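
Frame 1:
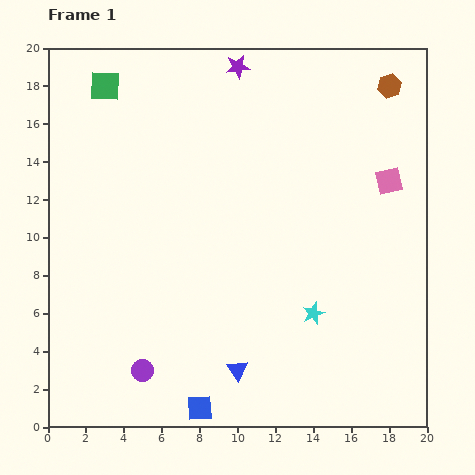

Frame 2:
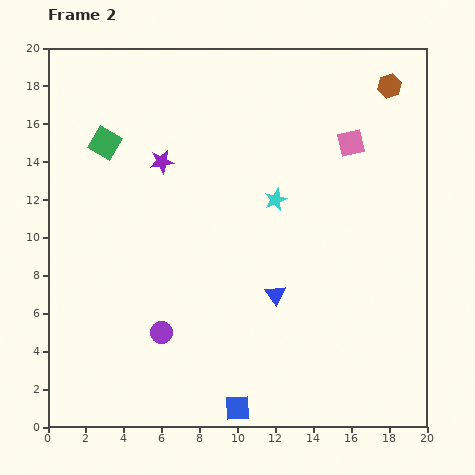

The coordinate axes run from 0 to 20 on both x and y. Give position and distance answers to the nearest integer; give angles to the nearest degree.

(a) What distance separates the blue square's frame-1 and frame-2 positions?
2

The blue square moved from (8, 1) to (10, 1), a distance of √(2² + 0²) ≈ 2.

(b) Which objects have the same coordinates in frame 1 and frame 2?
the brown hexagon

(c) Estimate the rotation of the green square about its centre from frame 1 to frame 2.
29° clockwise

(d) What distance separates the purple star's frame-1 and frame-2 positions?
6

The purple star moved from (10, 19) to (6, 14), a distance of √(4² + 5²) ≈ 6.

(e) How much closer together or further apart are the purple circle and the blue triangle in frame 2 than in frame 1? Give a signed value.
+1

Distance in frame 1: 5. Distance in frame 2: 6.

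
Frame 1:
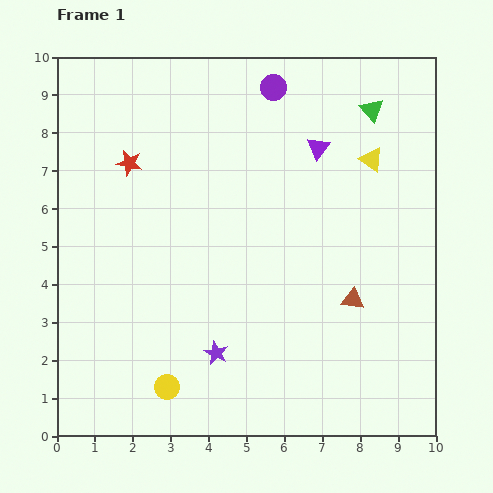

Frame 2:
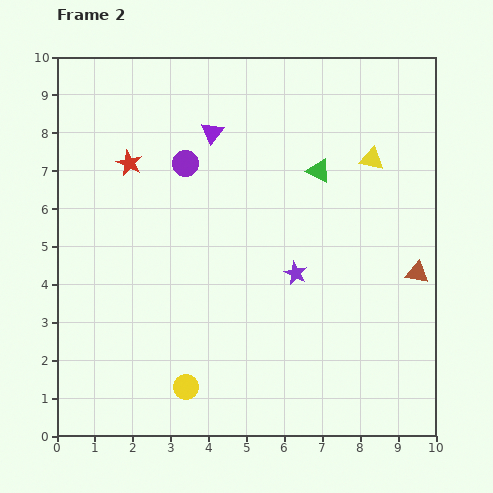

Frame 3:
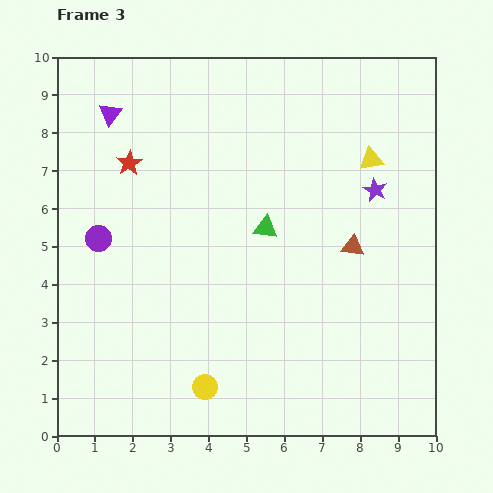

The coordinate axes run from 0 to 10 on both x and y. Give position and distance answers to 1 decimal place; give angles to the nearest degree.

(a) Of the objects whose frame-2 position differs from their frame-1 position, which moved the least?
the yellow circle

(moved 0.5)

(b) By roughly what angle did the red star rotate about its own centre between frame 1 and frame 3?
30° clockwise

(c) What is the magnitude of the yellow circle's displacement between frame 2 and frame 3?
0.5

The yellow circle moved from (3.4, 1.3) to (3.9, 1.3), a distance of √(0.5² + 0.0²) ≈ 0.5.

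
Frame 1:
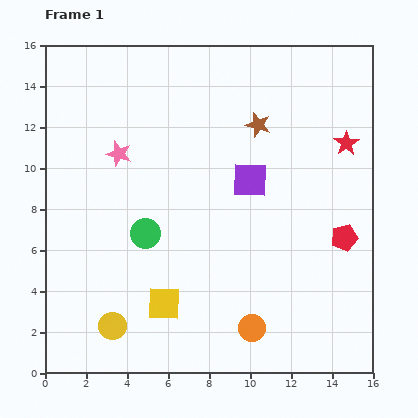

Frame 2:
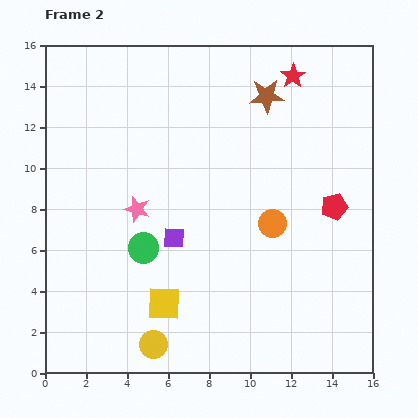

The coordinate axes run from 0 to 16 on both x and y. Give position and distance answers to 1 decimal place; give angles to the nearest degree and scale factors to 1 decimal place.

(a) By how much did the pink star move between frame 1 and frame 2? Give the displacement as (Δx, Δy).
(0.9, -2.7)

The pink star was at (3.6, 10.7) in frame 1 and (4.5, 8.0) in frame 2.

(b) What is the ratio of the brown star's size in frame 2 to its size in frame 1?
1.4×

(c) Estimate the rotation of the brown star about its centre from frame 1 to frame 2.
20° counter-clockwise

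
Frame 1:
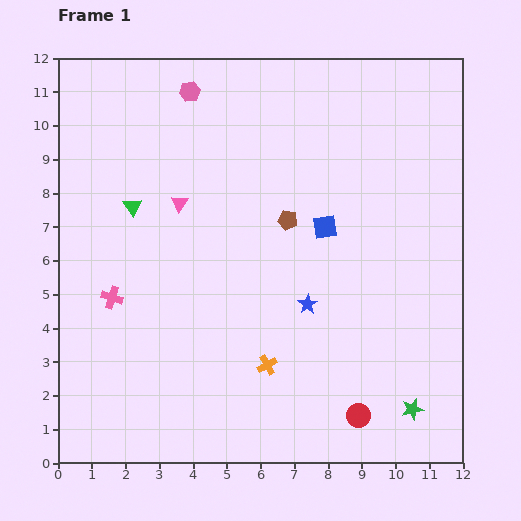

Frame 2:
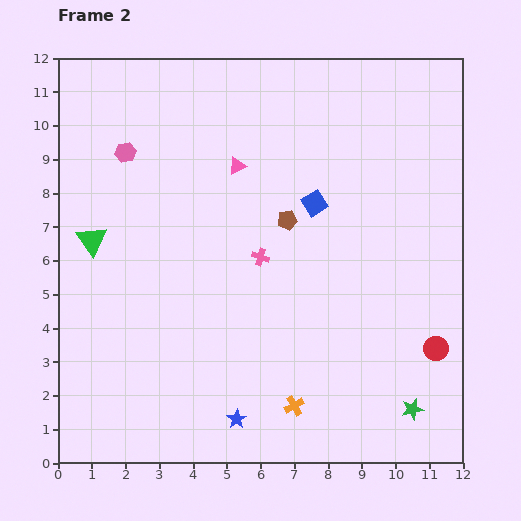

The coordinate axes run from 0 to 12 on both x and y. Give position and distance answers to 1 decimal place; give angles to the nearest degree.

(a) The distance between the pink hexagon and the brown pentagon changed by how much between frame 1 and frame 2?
+0.4

Distance in frame 1: 4.8. Distance in frame 2: 5.2.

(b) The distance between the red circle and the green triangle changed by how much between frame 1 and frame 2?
+1.6

Distance in frame 1: 9.1. Distance in frame 2: 10.7.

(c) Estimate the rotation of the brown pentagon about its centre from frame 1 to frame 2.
22° counter-clockwise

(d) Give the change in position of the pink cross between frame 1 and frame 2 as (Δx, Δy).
(4.4, 1.2)

The pink cross was at (1.6, 4.9) in frame 1 and (6.0, 6.1) in frame 2.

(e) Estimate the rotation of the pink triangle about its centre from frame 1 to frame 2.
29° clockwise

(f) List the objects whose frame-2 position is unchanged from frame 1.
the green star, the brown pentagon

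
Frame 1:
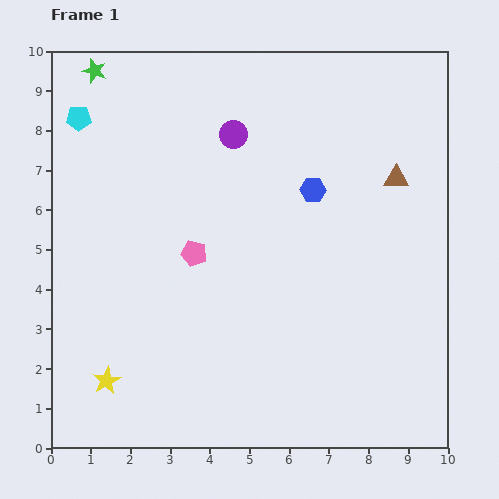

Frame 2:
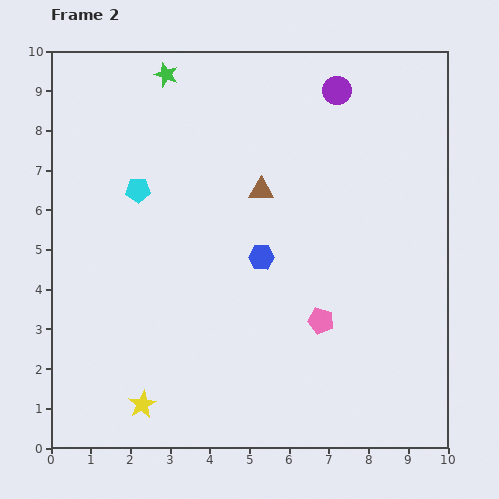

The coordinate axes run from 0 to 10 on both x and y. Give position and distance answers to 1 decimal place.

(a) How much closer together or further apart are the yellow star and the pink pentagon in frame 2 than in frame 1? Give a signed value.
+1.1

Distance in frame 1: 3.9. Distance in frame 2: 5.0.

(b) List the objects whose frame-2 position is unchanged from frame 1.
none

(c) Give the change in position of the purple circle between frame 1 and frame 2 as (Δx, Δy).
(2.6, 1.1)

The purple circle was at (4.6, 7.9) in frame 1 and (7.2, 9.0) in frame 2.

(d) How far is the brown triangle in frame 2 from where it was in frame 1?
3.4

The brown triangle moved from (8.7, 6.8) to (5.3, 6.5), a distance of √(3.4² + 0.3²) ≈ 3.4.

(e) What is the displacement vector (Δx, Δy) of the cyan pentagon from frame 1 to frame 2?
(1.5, -1.8)

The cyan pentagon was at (0.7, 8.3) in frame 1 and (2.2, 6.5) in frame 2.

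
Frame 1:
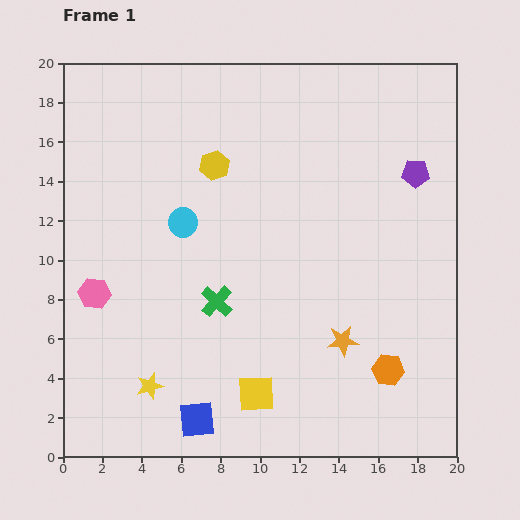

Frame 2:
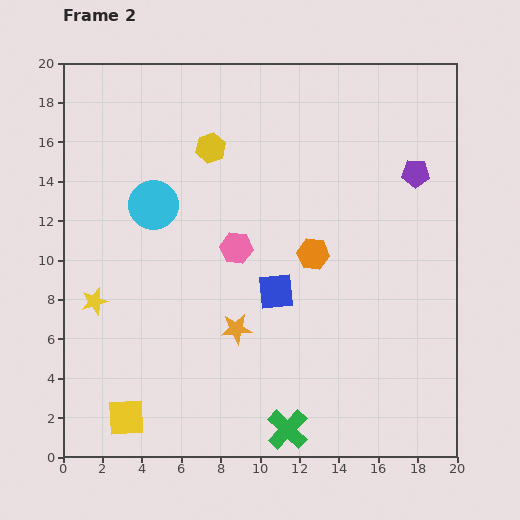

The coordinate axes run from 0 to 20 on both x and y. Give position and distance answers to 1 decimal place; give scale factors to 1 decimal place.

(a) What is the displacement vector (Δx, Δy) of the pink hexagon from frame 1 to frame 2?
(7.2, 2.3)

The pink hexagon was at (1.6, 8.3) in frame 1 and (8.8, 10.6) in frame 2.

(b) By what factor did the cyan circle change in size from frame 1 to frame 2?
1.7×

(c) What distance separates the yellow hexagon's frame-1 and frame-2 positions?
0.9

The yellow hexagon moved from (7.7, 14.8) to (7.5, 15.7), a distance of √(0.2² + 0.9²) ≈ 0.9.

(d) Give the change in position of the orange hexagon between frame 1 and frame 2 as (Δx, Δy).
(-3.8, 5.9)

The orange hexagon was at (16.5, 4.4) in frame 1 and (12.7, 10.3) in frame 2.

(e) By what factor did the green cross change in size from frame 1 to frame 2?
1.3×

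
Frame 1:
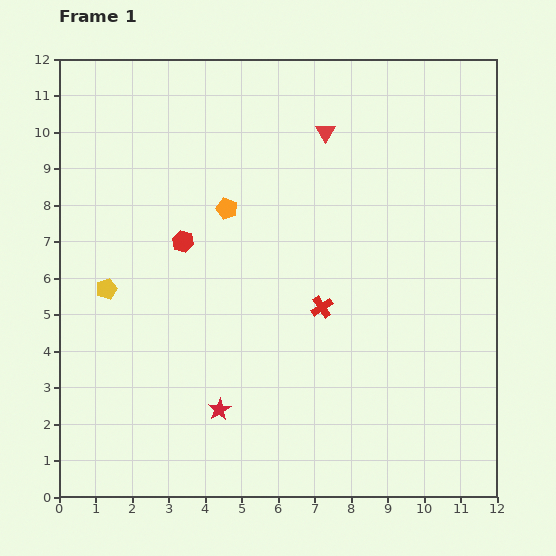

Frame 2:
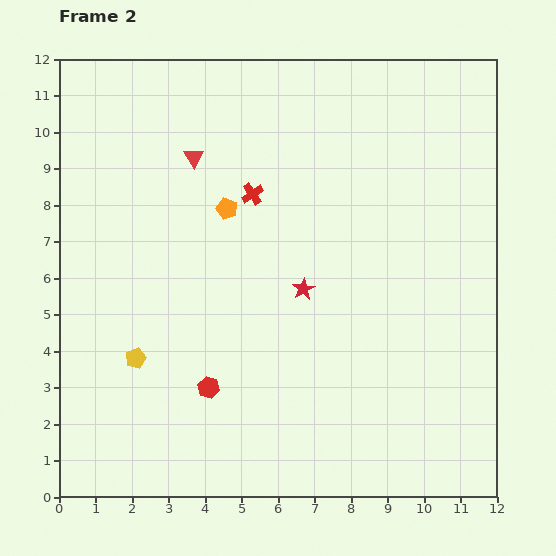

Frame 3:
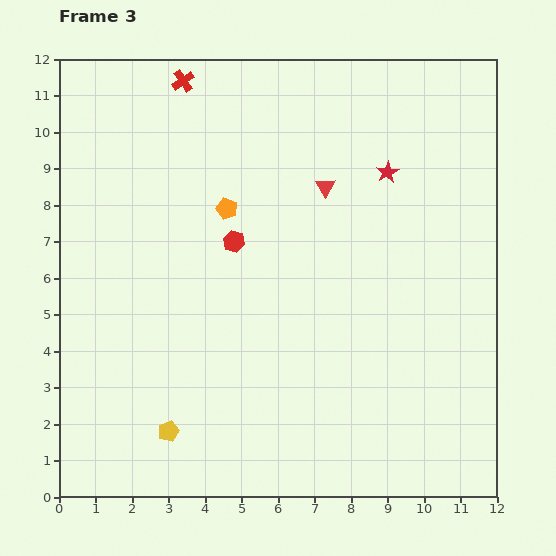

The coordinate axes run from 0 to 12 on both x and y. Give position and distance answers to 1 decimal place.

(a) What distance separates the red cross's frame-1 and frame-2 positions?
3.6

The red cross moved from (7.2, 5.2) to (5.3, 8.3), a distance of √(1.9² + 3.1²) ≈ 3.6.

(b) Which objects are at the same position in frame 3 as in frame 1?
the orange pentagon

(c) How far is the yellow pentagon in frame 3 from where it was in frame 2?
2.2

The yellow pentagon moved from (2.1, 3.8) to (3.0, 1.8), a distance of √(0.9² + 2.0²) ≈ 2.2.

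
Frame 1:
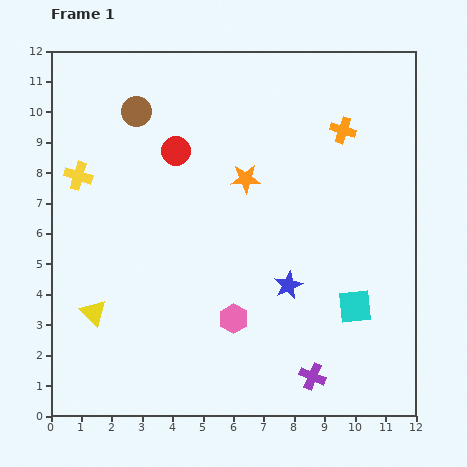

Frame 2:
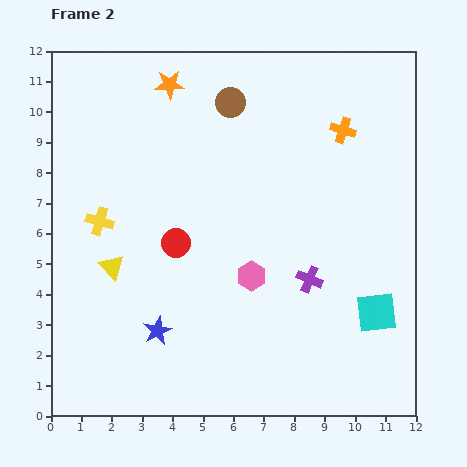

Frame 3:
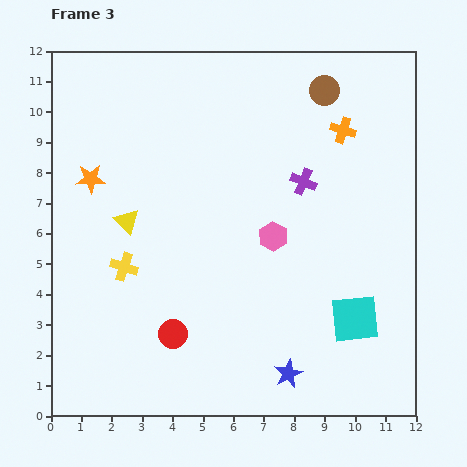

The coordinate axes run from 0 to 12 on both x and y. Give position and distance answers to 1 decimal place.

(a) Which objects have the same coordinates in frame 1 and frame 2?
the orange cross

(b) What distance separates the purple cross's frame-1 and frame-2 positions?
3.2

The purple cross moved from (8.6, 1.3) to (8.5, 4.5), a distance of √(0.1² + 3.2²) ≈ 3.2.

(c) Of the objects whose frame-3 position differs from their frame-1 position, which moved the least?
the cyan square

(moved 0.4)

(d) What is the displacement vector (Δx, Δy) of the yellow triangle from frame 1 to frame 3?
(1.1, 3.0)

The yellow triangle was at (1.4, 3.4) in frame 1 and (2.5, 6.4) in frame 3.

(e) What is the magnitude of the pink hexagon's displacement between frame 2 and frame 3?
1.5

The pink hexagon moved from (6.6, 4.6) to (7.3, 5.9), a distance of √(0.7² + 1.3²) ≈ 1.5.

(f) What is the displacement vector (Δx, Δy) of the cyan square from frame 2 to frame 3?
(-0.7, -0.2)

The cyan square was at (10.7, 3.4) in frame 2 and (10.0, 3.2) in frame 3.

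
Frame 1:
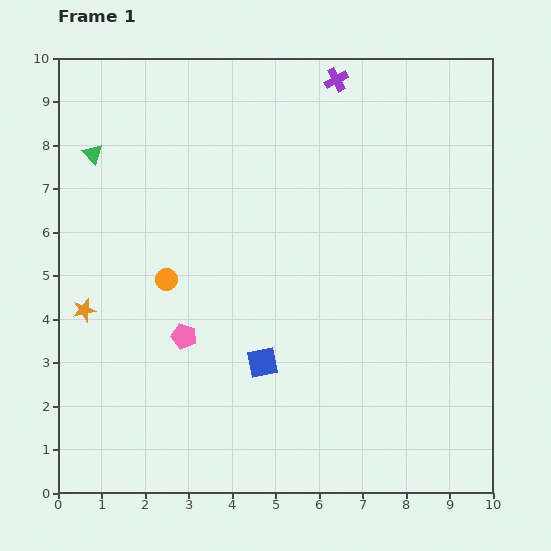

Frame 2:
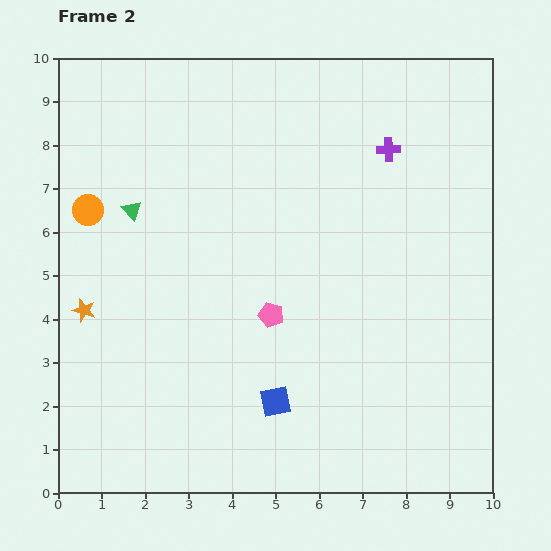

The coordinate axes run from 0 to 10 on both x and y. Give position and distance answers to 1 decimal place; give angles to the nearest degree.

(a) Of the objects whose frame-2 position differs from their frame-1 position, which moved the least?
the blue square

(moved 0.9)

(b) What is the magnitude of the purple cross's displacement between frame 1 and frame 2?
2.0

The purple cross moved from (6.4, 9.5) to (7.6, 7.9), a distance of √(1.2² + 1.6²) ≈ 2.0.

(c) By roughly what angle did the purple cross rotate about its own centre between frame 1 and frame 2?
26° clockwise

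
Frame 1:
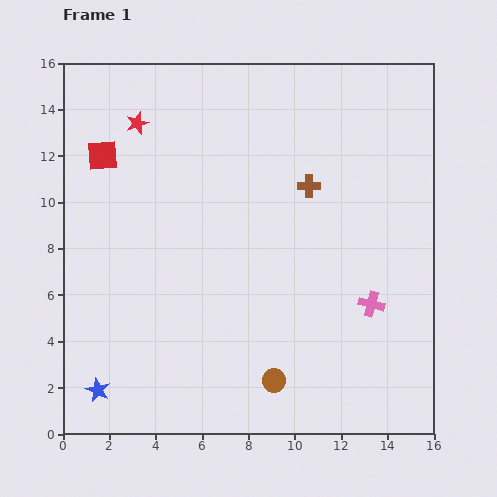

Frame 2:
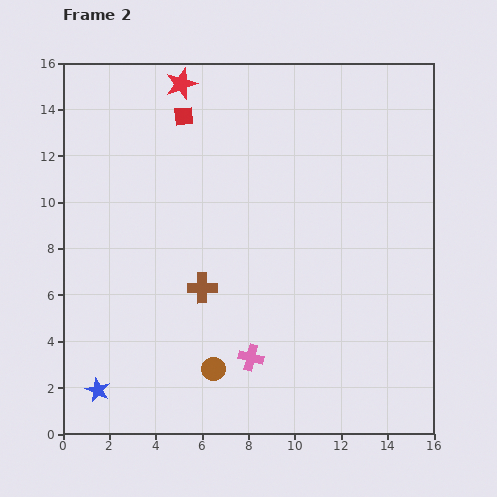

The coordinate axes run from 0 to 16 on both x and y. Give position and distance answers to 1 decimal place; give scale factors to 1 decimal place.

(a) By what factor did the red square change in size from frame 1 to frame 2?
0.6×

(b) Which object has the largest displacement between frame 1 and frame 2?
the brown cross

(moved 6.4; next 5.7)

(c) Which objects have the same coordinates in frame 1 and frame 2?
the blue star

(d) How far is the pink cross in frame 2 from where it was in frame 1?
5.7

The pink cross moved from (13.3, 5.6) to (8.1, 3.3), a distance of √(5.2² + 2.3²) ≈ 5.7.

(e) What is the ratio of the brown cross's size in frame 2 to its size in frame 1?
1.3×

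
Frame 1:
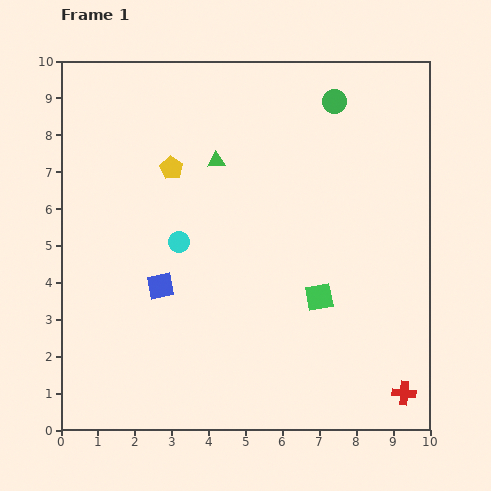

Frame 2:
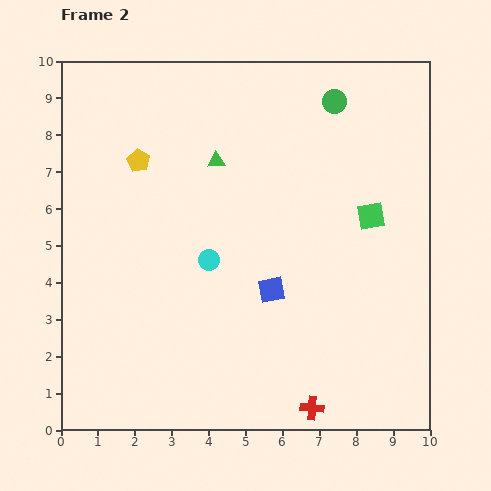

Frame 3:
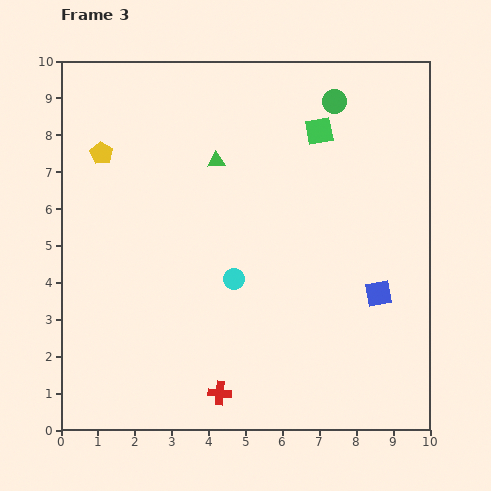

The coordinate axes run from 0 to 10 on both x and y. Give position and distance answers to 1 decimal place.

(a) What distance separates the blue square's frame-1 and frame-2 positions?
3.0

The blue square moved from (2.7, 3.9) to (5.7, 3.8), a distance of √(3.0² + 0.1²) ≈ 3.0.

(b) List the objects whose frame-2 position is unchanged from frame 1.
the green circle, the green triangle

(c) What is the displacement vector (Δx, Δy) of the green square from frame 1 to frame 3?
(0.0, 4.5)

The green square was at (7.0, 3.6) in frame 1 and (7.0, 8.1) in frame 3.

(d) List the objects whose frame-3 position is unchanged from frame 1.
the green circle, the green triangle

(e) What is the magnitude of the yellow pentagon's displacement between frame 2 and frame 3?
1.0

The yellow pentagon moved from (2.1, 7.3) to (1.1, 7.5), a distance of √(1.0² + 0.2²) ≈ 1.0.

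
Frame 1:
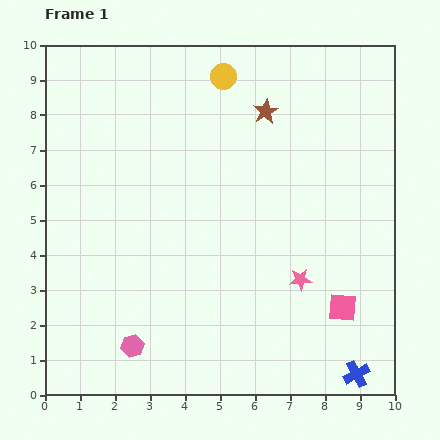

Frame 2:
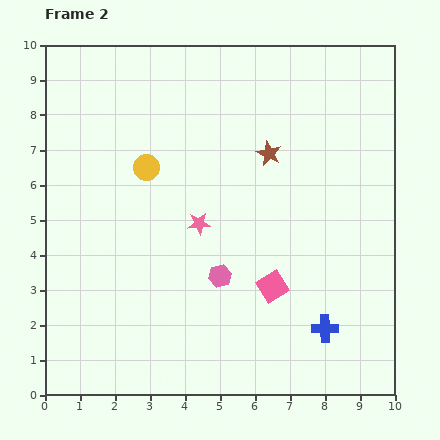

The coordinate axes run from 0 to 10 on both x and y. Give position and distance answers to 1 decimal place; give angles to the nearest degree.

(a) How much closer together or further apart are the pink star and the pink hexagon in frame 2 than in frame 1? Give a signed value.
-3.6

Distance in frame 1: 5.2. Distance in frame 2: 1.6.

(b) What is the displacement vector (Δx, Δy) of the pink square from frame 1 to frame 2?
(-2.0, 0.6)

The pink square was at (8.5, 2.5) in frame 1 and (6.5, 3.1) in frame 2.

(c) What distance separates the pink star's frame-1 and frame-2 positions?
3.3

The pink star moved from (7.3, 3.3) to (4.4, 4.9), a distance of √(2.9² + 1.6²) ≈ 3.3.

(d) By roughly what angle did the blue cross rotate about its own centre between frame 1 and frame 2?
28° clockwise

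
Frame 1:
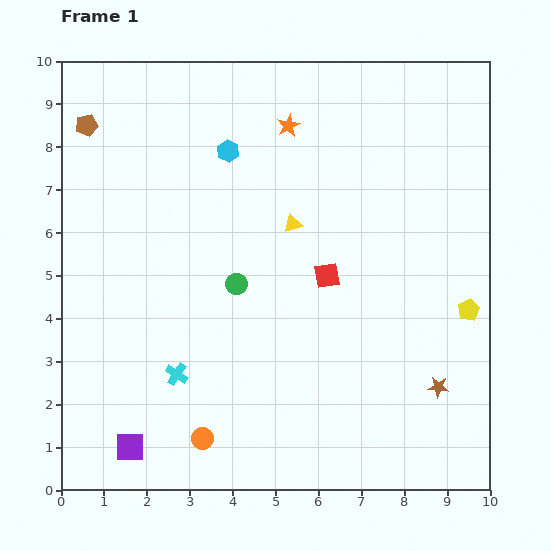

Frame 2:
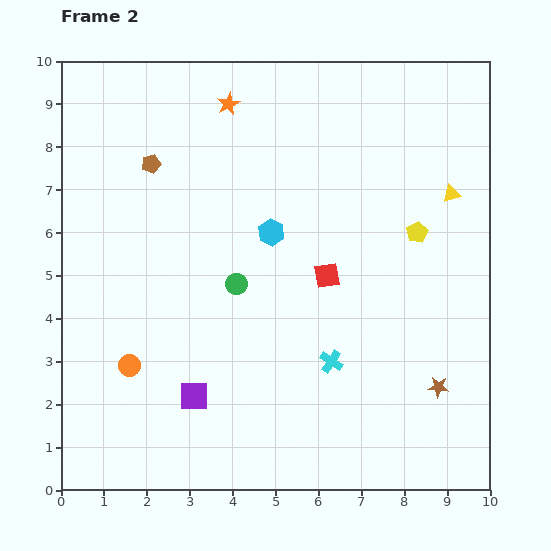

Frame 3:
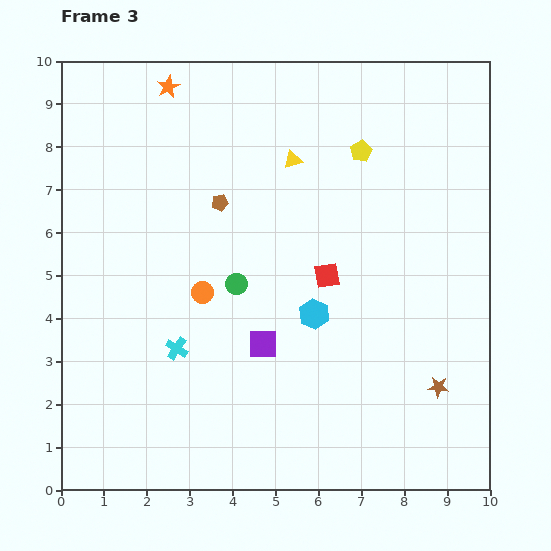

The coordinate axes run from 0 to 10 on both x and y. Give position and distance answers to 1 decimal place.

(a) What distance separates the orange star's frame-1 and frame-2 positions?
1.5

The orange star moved from (5.3, 8.5) to (3.9, 9.0), a distance of √(1.4² + 0.5²) ≈ 1.5.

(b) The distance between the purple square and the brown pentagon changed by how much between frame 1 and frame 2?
-2.1

Distance in frame 1: 7.6. Distance in frame 2: 5.5.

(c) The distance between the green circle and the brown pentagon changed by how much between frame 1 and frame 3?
-3.2

Distance in frame 1: 5.1. Distance in frame 3: 1.9.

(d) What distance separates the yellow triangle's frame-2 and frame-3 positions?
3.8

The yellow triangle moved from (9.1, 6.9) to (5.4, 7.7), a distance of √(3.7² + 0.8²) ≈ 3.8.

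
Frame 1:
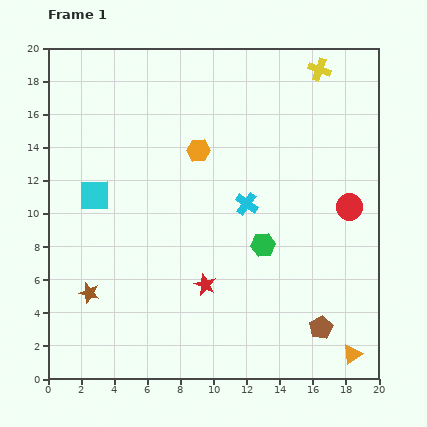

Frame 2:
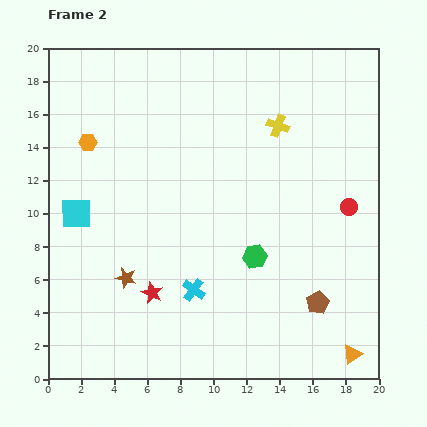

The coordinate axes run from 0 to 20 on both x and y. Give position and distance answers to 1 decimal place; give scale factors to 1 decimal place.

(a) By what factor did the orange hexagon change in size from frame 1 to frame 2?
0.8×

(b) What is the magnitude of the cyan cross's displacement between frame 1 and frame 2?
6.1

The cyan cross moved from (12.0, 10.6) to (8.8, 5.4), a distance of √(3.2² + 5.2²) ≈ 6.1.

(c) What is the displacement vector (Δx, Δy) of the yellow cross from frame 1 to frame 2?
(-2.5, -3.4)

The yellow cross was at (16.4, 18.7) in frame 1 and (13.9, 15.3) in frame 2.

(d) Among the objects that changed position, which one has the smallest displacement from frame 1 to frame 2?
the green hexagon

(moved 0.9)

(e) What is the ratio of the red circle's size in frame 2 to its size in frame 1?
0.7×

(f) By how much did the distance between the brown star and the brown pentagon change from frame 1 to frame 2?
-2.5

Distance in frame 1: 14.2. Distance in frame 2: 11.7.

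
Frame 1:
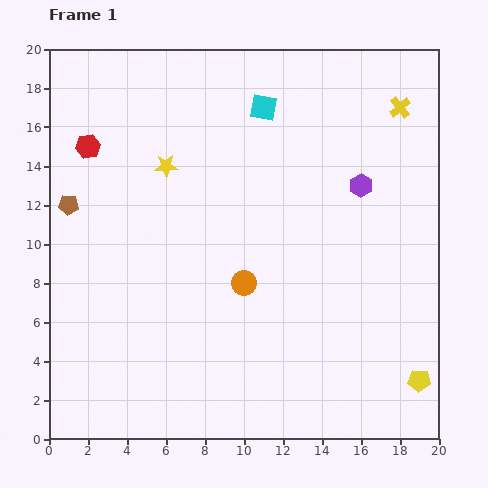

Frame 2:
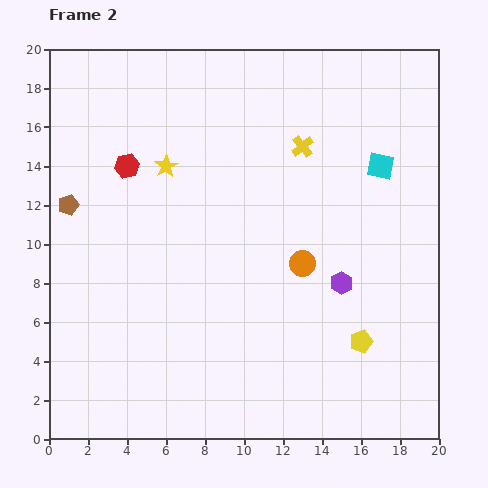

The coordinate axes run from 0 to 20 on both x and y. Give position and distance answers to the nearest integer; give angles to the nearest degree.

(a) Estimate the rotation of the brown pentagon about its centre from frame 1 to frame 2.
23° counter-clockwise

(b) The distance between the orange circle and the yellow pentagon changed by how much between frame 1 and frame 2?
-5

Distance in frame 1: 10. Distance in frame 2: 5.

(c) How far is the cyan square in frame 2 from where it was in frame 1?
7

The cyan square moved from (11, 17) to (17, 14), a distance of √(6² + 3²) ≈ 7.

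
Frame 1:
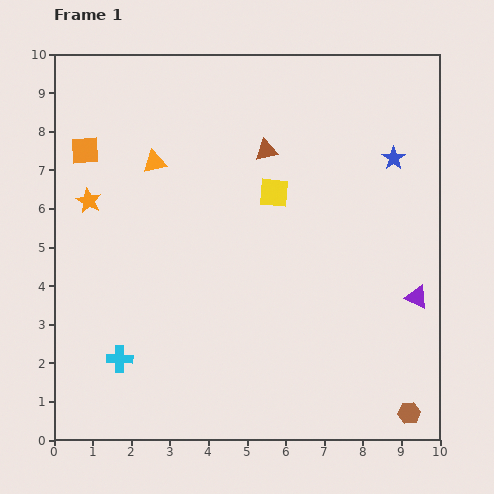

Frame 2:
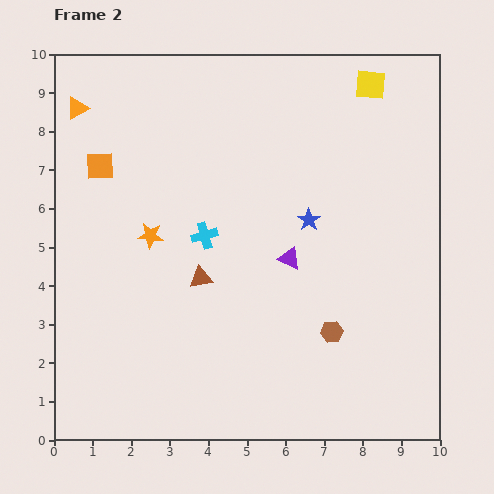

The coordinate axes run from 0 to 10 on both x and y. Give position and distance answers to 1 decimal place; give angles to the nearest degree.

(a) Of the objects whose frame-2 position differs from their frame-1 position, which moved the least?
the orange square

(moved 0.6)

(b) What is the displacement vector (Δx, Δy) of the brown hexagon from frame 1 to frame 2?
(-2.0, 2.1)

The brown hexagon was at (9.2, 0.7) in frame 1 and (7.2, 2.8) in frame 2.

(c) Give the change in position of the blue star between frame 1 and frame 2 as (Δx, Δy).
(-2.2, -1.6)

The blue star was at (8.8, 7.3) in frame 1 and (6.6, 5.7) in frame 2.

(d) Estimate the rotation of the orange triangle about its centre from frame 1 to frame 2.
17° counter-clockwise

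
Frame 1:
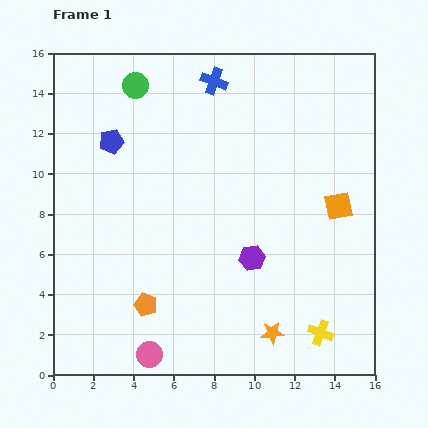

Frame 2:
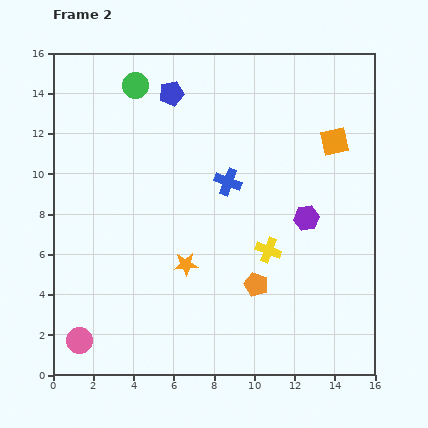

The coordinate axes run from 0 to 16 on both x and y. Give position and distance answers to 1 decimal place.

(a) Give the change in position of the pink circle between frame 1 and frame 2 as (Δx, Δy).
(-3.5, 0.7)

The pink circle was at (4.8, 1.0) in frame 1 and (1.3, 1.7) in frame 2.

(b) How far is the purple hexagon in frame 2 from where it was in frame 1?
3.4

The purple hexagon moved from (9.9, 5.8) to (12.6, 7.8), a distance of √(2.7² + 2.0²) ≈ 3.4.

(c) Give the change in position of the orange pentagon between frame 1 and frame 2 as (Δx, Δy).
(5.5, 1.0)

The orange pentagon was at (4.6, 3.5) in frame 1 and (10.1, 4.5) in frame 2.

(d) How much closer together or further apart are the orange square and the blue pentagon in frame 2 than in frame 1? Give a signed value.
-3.3

Distance in frame 1: 11.7. Distance in frame 2: 8.4.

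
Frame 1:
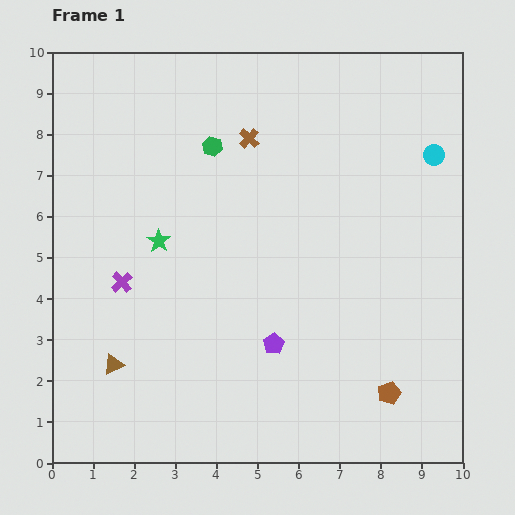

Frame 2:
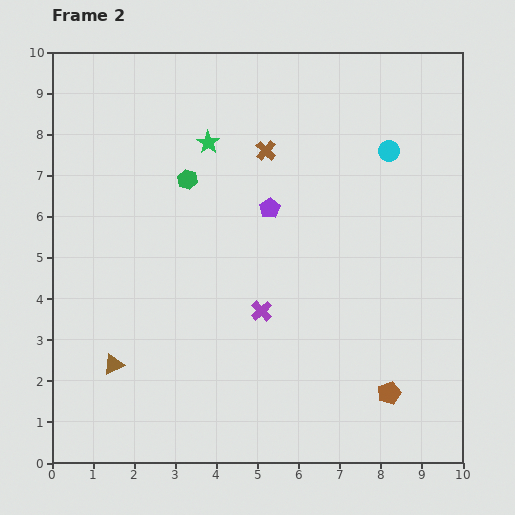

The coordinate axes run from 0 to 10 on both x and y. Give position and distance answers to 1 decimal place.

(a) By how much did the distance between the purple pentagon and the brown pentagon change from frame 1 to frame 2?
+2.4

Distance in frame 1: 3.0. Distance in frame 2: 5.4.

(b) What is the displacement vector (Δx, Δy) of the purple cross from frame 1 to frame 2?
(3.4, -0.7)

The purple cross was at (1.7, 4.4) in frame 1 and (5.1, 3.7) in frame 2.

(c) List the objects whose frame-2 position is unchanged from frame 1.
the brown pentagon, the brown triangle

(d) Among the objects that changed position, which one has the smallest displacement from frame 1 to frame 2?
the brown cross

(moved 0.5)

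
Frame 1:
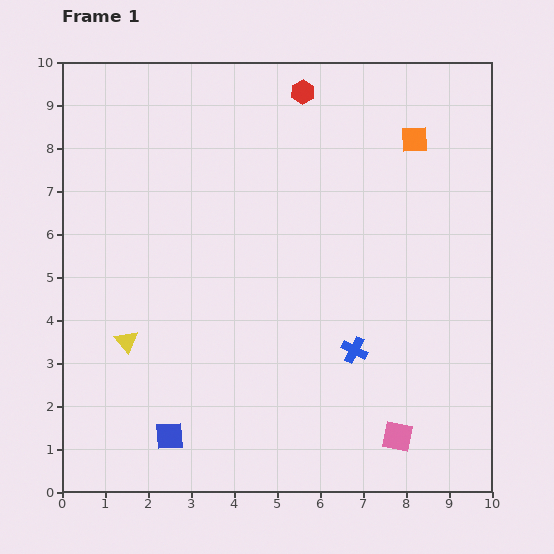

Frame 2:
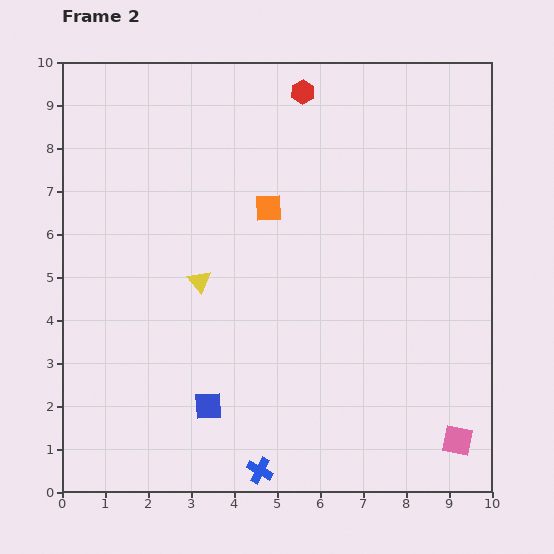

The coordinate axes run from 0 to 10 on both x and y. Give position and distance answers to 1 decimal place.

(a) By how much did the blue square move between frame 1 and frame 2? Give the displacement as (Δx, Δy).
(0.9, 0.7)

The blue square was at (2.5, 1.3) in frame 1 and (3.4, 2.0) in frame 2.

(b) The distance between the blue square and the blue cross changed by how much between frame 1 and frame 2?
-2.8

Distance in frame 1: 4.7. Distance in frame 2: 1.9.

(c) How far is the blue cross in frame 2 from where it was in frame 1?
3.6

The blue cross moved from (6.8, 3.3) to (4.6, 0.5), a distance of √(2.2² + 2.8²) ≈ 3.6.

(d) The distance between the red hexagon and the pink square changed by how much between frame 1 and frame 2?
+0.6

Distance in frame 1: 8.3. Distance in frame 2: 8.9.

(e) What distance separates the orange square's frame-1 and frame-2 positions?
3.8

The orange square moved from (8.2, 8.2) to (4.8, 6.6), a distance of √(3.4² + 1.6²) ≈ 3.8.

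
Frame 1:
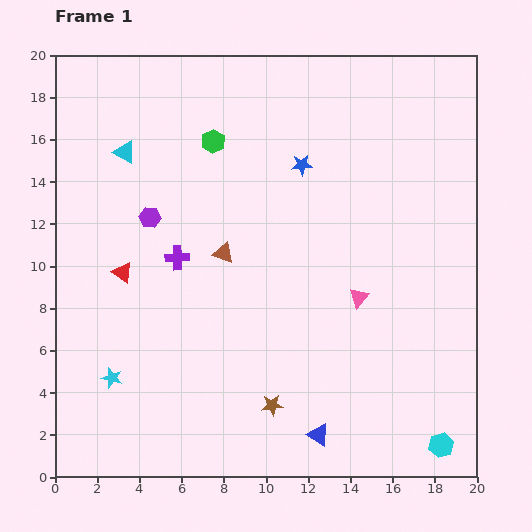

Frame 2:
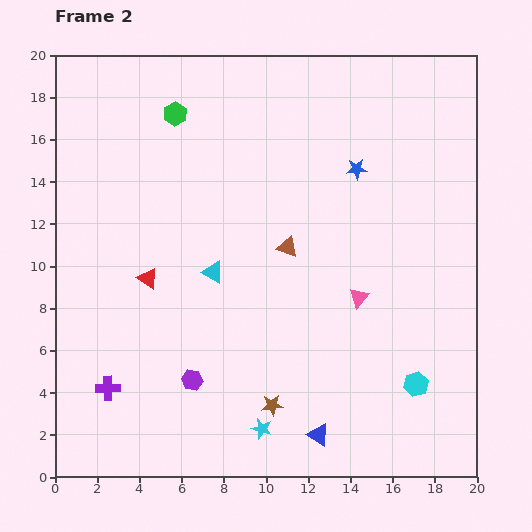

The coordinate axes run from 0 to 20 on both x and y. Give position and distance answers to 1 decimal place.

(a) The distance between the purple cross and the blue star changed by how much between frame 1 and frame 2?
+8.3

Distance in frame 1: 7.4. Distance in frame 2: 15.7.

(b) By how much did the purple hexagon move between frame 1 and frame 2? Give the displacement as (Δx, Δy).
(2.0, -7.7)

The purple hexagon was at (4.5, 12.3) in frame 1 and (6.5, 4.6) in frame 2.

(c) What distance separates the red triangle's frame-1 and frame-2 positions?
1.2

The red triangle moved from (3.2, 9.7) to (4.4, 9.4), a distance of √(1.2² + 0.3²) ≈ 1.2.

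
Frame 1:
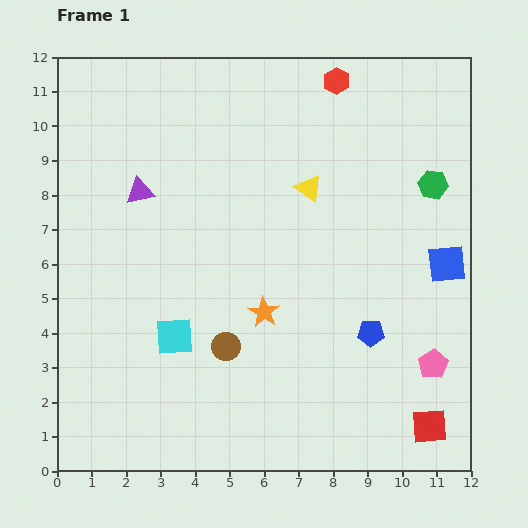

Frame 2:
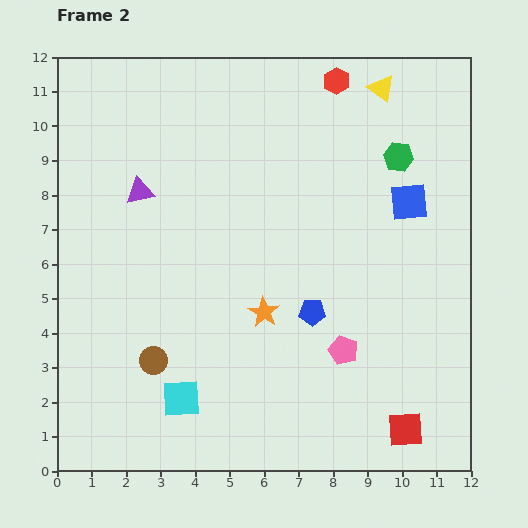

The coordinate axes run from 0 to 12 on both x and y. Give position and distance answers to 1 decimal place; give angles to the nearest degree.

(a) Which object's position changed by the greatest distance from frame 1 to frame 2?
the yellow triangle

(moved 3.6; next 2.6)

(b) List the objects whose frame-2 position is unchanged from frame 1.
the purple triangle, the red hexagon, the orange star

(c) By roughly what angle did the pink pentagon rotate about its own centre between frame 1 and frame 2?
19° counter-clockwise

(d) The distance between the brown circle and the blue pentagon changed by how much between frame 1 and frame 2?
+0.6

Distance in frame 1: 4.2. Distance in frame 2: 4.8.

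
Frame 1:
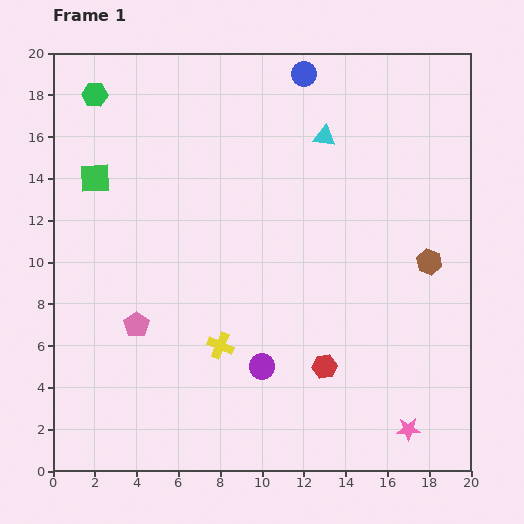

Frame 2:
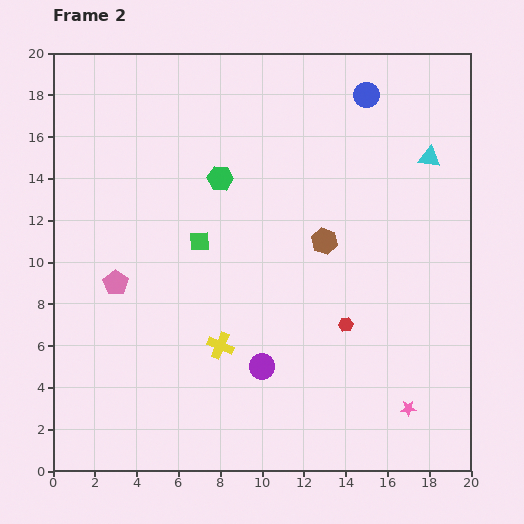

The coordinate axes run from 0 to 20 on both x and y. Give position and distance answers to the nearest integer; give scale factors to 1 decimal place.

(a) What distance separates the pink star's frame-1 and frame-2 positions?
1

The pink star moved from (17, 2) to (17, 3), a distance of √(0² + 1²) ≈ 1.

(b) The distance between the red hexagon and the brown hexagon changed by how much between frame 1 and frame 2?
-3

Distance in frame 1: 7. Distance in frame 2: 4.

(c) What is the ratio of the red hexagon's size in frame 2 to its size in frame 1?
0.6×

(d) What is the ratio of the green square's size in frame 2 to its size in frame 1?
0.7×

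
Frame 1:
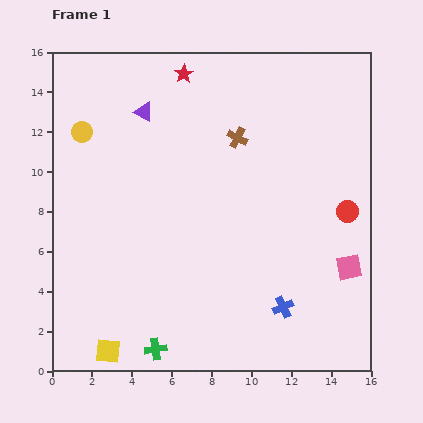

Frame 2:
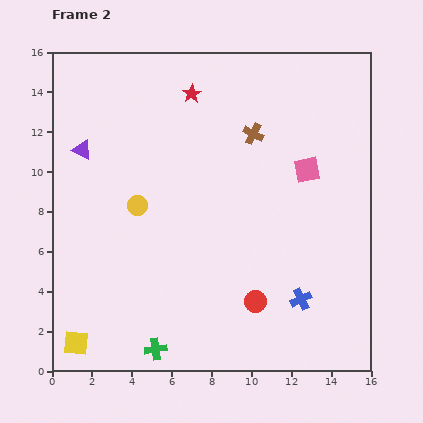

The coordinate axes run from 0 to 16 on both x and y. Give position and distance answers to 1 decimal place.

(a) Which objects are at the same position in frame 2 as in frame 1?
the green cross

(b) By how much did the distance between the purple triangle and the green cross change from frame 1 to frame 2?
-1.2

Distance in frame 1: 11.9. Distance in frame 2: 10.7.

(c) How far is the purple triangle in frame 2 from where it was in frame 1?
3.6

The purple triangle moved from (4.6, 13.0) to (1.5, 11.1), a distance of √(3.1² + 1.9²) ≈ 3.6.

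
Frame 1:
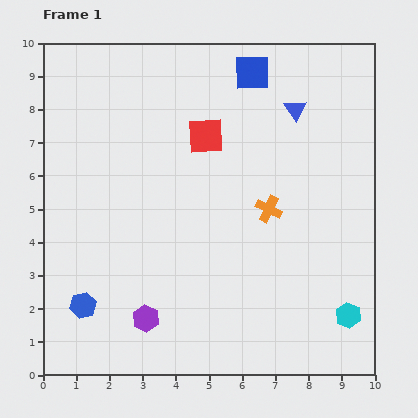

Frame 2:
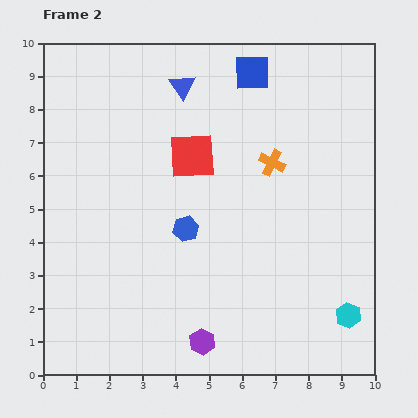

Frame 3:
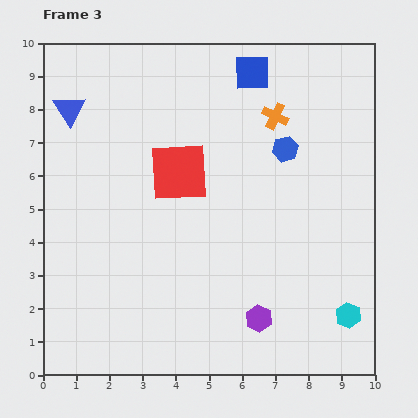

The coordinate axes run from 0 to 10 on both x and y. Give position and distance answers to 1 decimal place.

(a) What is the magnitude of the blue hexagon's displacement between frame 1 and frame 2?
3.9

The blue hexagon moved from (1.2, 2.1) to (4.3, 4.4), a distance of √(3.1² + 2.3²) ≈ 3.9.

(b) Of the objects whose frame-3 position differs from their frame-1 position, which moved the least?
the red square

(moved 1.4)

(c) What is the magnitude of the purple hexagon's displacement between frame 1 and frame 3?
3.4

The purple hexagon moved from (3.1, 1.7) to (6.5, 1.7), a distance of √(3.4² + 0.0²) ≈ 3.4.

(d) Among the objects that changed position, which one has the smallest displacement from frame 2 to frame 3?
the red square

(moved 0.6)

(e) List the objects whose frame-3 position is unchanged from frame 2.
the cyan hexagon, the blue square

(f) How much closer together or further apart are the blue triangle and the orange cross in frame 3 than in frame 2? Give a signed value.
+2.7

Distance in frame 2: 3.5. Distance in frame 3: 6.2.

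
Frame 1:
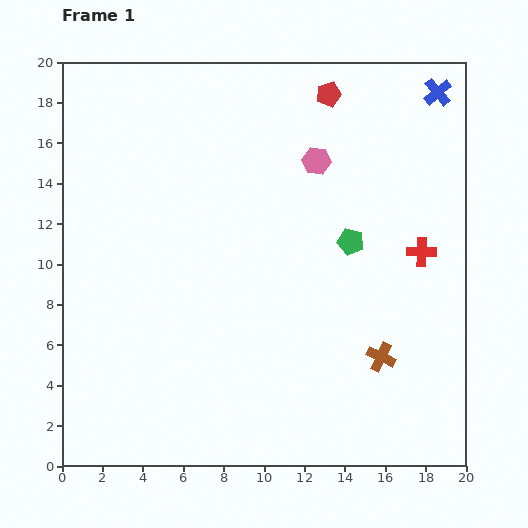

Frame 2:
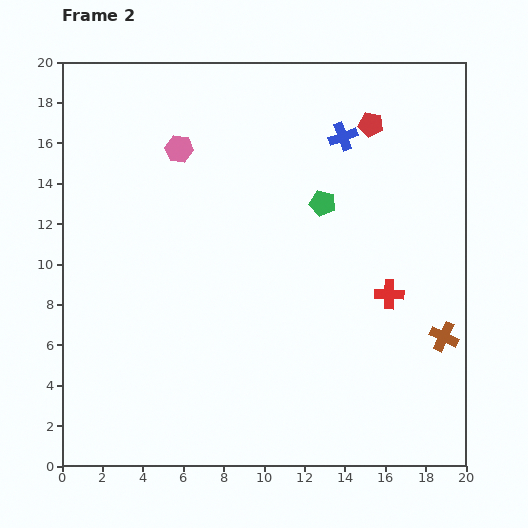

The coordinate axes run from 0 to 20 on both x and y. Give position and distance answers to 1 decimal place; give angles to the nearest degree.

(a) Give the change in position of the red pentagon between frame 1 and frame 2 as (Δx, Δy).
(2.1, -1.5)

The red pentagon was at (13.2, 18.4) in frame 1 and (15.3, 16.9) in frame 2.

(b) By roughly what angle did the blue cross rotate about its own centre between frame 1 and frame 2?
20° clockwise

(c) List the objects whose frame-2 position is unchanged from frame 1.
none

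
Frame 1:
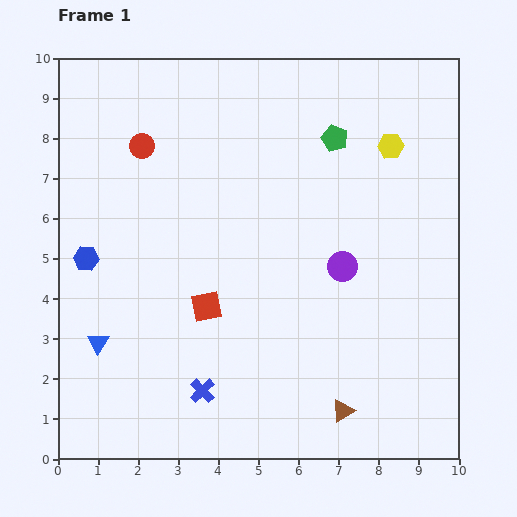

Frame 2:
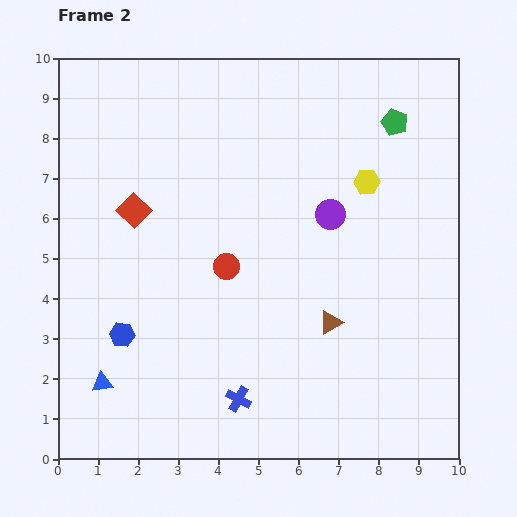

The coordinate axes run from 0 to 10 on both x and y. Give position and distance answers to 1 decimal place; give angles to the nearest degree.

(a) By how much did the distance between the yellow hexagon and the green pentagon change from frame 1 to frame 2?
+0.3

Distance in frame 1: 1.4. Distance in frame 2: 1.7.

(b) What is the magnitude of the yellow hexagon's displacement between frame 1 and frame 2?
1.1

The yellow hexagon moved from (8.3, 7.8) to (7.7, 6.9), a distance of √(0.6² + 0.9²) ≈ 1.1.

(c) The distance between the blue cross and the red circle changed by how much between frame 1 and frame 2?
-3.0

Distance in frame 1: 6.3. Distance in frame 2: 3.3.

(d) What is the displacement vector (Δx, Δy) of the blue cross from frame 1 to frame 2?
(0.9, -0.2)

The blue cross was at (3.6, 1.7) in frame 1 and (4.5, 1.5) in frame 2.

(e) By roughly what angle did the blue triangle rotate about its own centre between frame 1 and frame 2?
50° clockwise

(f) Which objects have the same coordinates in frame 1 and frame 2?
none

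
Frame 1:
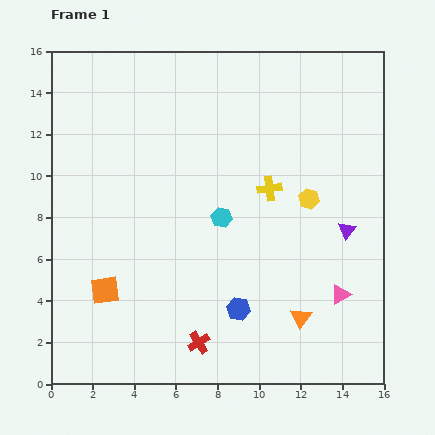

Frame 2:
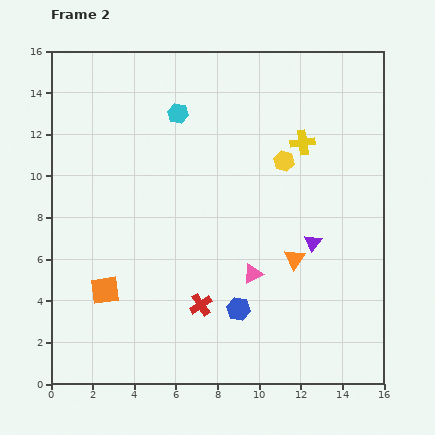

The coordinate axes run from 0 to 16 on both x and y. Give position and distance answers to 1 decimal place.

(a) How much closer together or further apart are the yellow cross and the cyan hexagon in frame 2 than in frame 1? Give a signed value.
+3.5

Distance in frame 1: 2.7. Distance in frame 2: 6.2.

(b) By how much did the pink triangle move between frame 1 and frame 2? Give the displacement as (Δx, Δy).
(-4.2, 1.0)

The pink triangle was at (13.9, 4.3) in frame 1 and (9.7, 5.3) in frame 2.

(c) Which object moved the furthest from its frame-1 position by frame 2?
the cyan hexagon

(moved 5.4; next 4.3)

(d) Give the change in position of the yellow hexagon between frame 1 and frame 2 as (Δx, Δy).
(-1.2, 1.8)

The yellow hexagon was at (12.4, 8.9) in frame 1 and (11.2, 10.7) in frame 2.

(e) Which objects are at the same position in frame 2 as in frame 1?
the blue hexagon, the orange square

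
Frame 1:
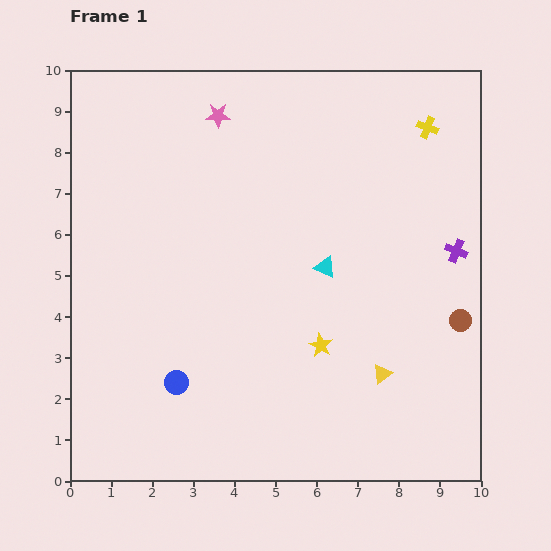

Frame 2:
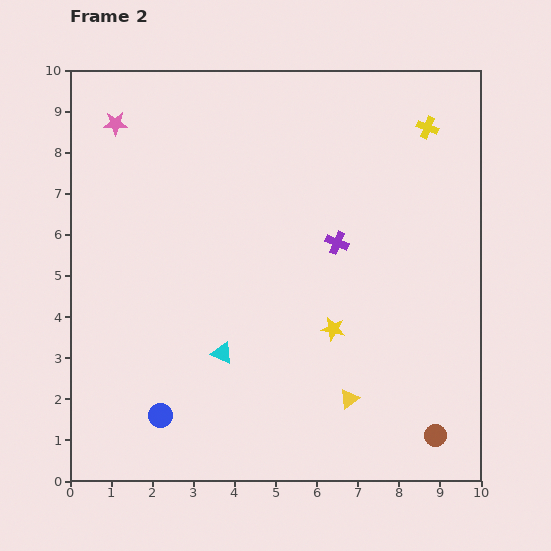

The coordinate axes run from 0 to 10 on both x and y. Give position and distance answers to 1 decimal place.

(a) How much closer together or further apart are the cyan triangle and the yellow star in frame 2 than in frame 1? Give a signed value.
+0.9

Distance in frame 1: 1.9. Distance in frame 2: 2.8.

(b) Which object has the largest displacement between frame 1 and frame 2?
the cyan triangle

(moved 3.3; next 2.9)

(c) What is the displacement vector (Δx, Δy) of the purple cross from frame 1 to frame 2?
(-2.9, 0.2)

The purple cross was at (9.4, 5.6) in frame 1 and (6.5, 5.8) in frame 2.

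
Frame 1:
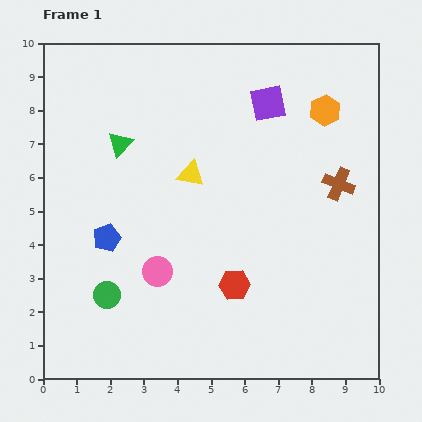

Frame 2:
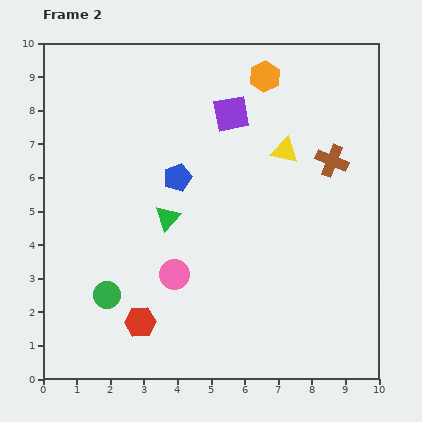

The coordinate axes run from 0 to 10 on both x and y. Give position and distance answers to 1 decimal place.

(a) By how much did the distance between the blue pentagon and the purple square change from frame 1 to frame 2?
-3.7

Distance in frame 1: 6.2. Distance in frame 2: 2.5.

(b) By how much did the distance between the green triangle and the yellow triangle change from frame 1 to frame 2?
+1.7

Distance in frame 1: 2.3. Distance in frame 2: 4.0.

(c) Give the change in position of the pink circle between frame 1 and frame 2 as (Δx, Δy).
(0.5, -0.1)

The pink circle was at (3.4, 3.2) in frame 1 and (3.9, 3.1) in frame 2.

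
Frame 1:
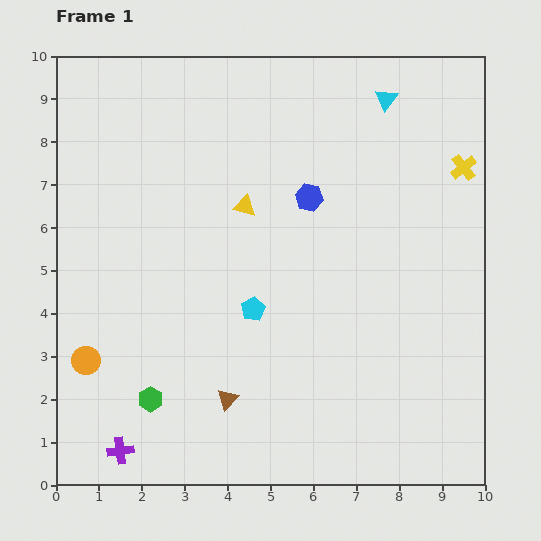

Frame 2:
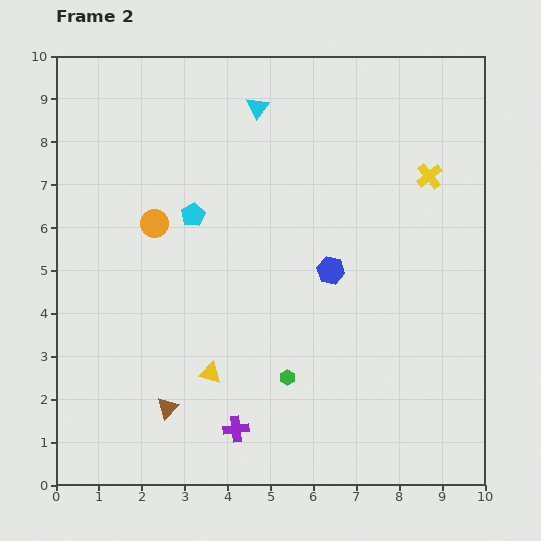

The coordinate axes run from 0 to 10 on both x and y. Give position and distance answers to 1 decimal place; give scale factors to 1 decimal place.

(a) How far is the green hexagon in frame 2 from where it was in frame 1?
3.2

The green hexagon moved from (2.2, 2.0) to (5.4, 2.5), a distance of √(3.2² + 0.5²) ≈ 3.2.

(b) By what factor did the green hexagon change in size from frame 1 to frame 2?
0.6×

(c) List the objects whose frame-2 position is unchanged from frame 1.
none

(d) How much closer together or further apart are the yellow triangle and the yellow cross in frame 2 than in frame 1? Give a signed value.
+1.7

Distance in frame 1: 5.2. Distance in frame 2: 6.9.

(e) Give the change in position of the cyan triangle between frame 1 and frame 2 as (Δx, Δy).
(-3.0, -0.2)

The cyan triangle was at (7.7, 9.0) in frame 1 and (4.7, 8.8) in frame 2.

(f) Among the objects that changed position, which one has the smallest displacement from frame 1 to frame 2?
the yellow cross

(moved 0.8)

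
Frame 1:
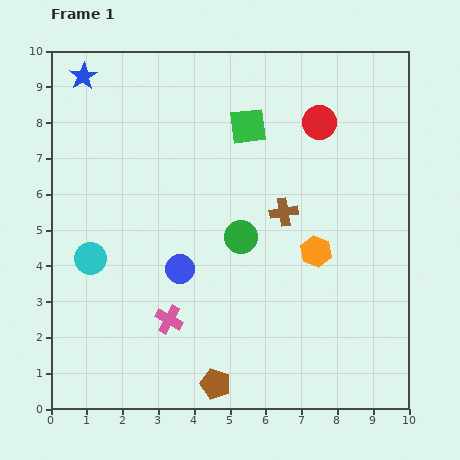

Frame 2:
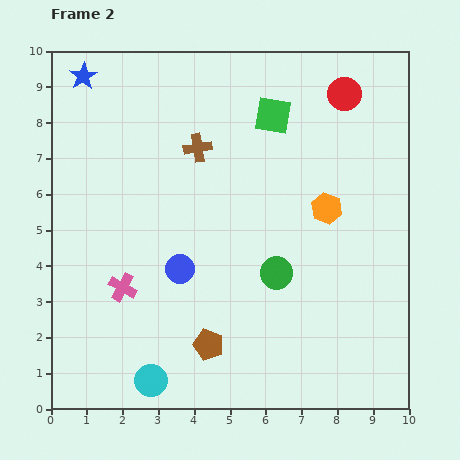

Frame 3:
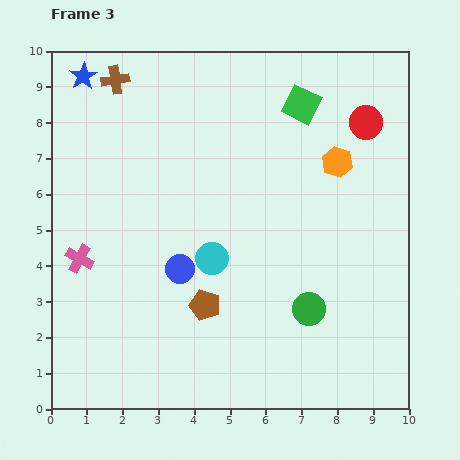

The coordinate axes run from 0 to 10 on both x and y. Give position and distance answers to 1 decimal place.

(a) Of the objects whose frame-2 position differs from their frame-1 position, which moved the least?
the green square

(moved 0.8)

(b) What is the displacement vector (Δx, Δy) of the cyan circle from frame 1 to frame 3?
(3.4, 0.0)

The cyan circle was at (1.1, 4.2) in frame 1 and (4.5, 4.2) in frame 3.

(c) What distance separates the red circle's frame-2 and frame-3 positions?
1.0

The red circle moved from (8.2, 8.8) to (8.8, 8.0), a distance of √(0.6² + 0.8²) ≈ 1.0.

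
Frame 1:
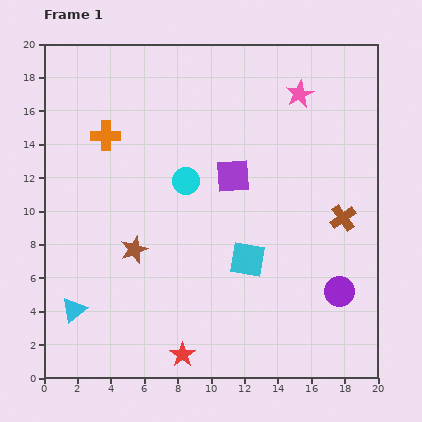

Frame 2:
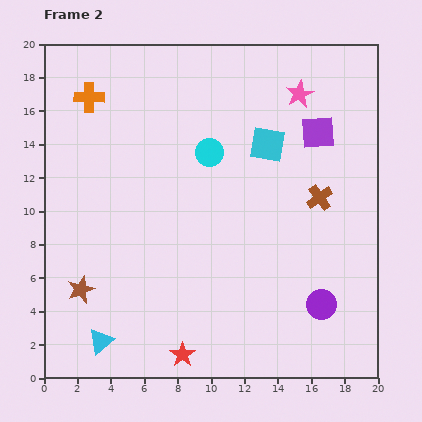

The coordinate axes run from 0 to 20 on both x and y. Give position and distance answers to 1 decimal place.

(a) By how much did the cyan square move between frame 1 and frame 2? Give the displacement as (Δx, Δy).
(1.2, 6.9)

The cyan square was at (12.2, 7.1) in frame 1 and (13.4, 14.0) in frame 2.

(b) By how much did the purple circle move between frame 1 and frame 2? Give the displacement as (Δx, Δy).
(-1.1, -0.8)

The purple circle was at (17.7, 5.2) in frame 1 and (16.6, 4.4) in frame 2.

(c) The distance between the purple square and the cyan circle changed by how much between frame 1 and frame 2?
+3.8

Distance in frame 1: 2.8. Distance in frame 2: 6.6.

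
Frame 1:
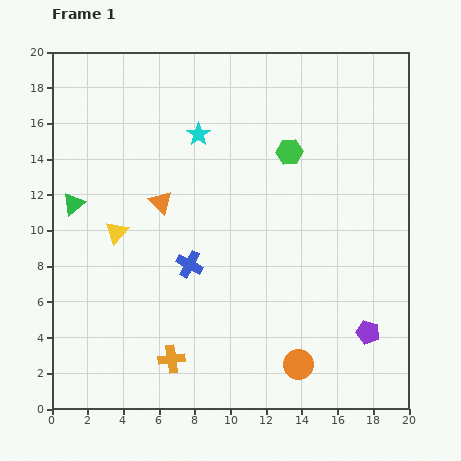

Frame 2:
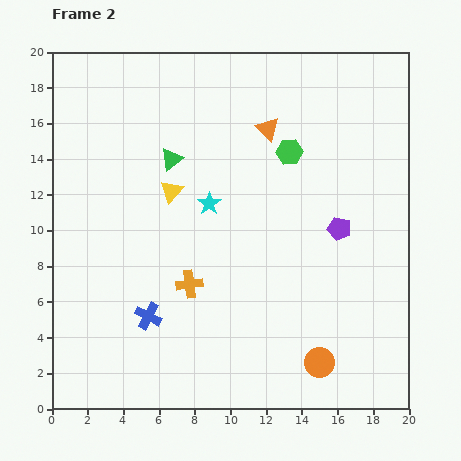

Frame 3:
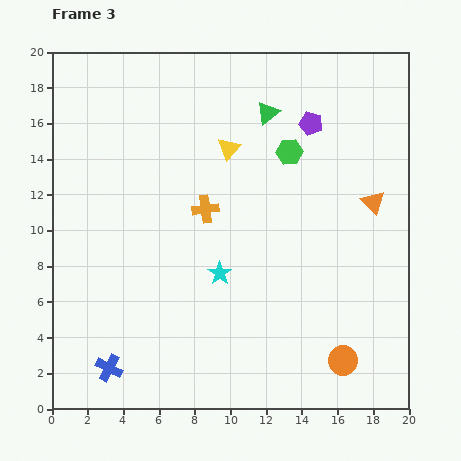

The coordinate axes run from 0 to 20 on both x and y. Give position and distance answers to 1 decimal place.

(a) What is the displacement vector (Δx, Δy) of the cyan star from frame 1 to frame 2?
(0.6, -3.9)

The cyan star was at (8.2, 15.4) in frame 1 and (8.8, 11.5) in frame 2.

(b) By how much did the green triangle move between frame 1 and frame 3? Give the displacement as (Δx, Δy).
(10.9, 5.1)

The green triangle was at (1.2, 11.5) in frame 1 and (12.1, 16.6) in frame 3.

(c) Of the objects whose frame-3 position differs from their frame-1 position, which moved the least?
the orange circle

(moved 2.5)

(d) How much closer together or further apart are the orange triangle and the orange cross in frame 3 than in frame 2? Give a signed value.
-0.3

Distance in frame 2: 9.7. Distance in frame 3: 9.4.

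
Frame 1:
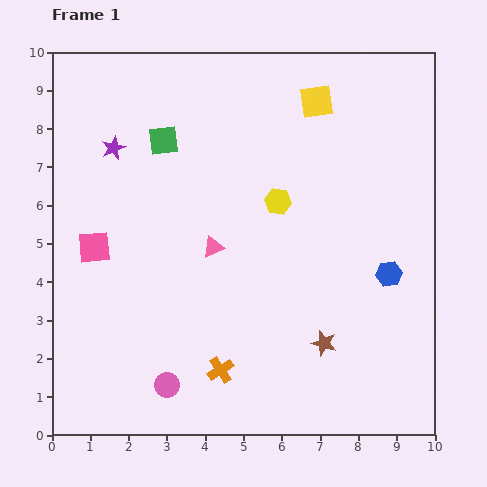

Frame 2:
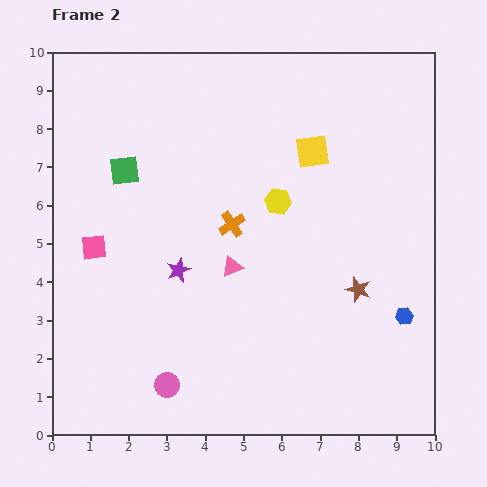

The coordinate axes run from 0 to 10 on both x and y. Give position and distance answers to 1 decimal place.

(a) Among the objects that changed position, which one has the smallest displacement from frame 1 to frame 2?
the pink triangle

(moved 0.7)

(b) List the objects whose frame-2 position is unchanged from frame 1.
the pink circle, the pink square, the yellow hexagon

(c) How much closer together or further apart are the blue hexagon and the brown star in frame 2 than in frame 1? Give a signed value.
-1.1

Distance in frame 1: 2.5. Distance in frame 2: 1.4.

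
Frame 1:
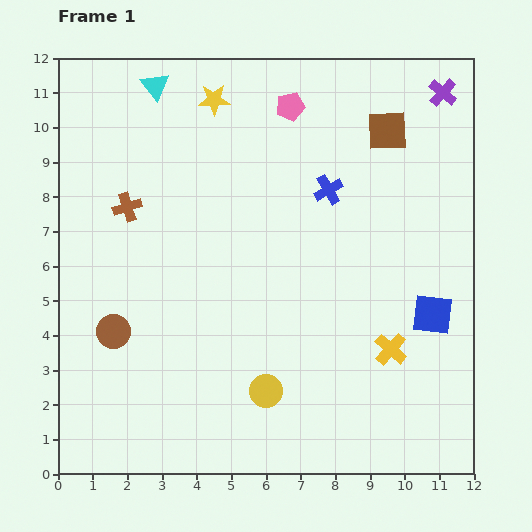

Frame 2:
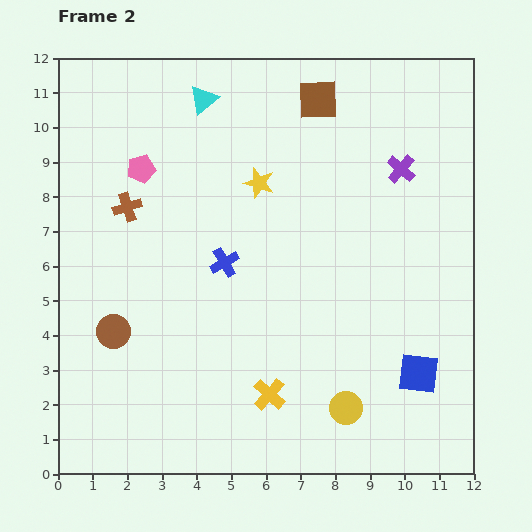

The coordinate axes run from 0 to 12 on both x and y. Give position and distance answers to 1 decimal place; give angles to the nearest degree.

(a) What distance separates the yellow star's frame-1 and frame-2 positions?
2.7

The yellow star moved from (4.5, 10.8) to (5.8, 8.4), a distance of √(1.3² + 2.4²) ≈ 2.7.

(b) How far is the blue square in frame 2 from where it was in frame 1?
1.7

The blue square moved from (10.8, 4.6) to (10.4, 2.9), a distance of √(0.4² + 1.7²) ≈ 1.7.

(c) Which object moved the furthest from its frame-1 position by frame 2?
the pink pentagon

(moved 4.7; next 3.7)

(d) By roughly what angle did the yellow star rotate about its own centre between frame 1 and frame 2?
17° clockwise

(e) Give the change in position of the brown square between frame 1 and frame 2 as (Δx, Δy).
(-2.0, 0.9)

The brown square was at (9.5, 9.9) in frame 1 and (7.5, 10.8) in frame 2.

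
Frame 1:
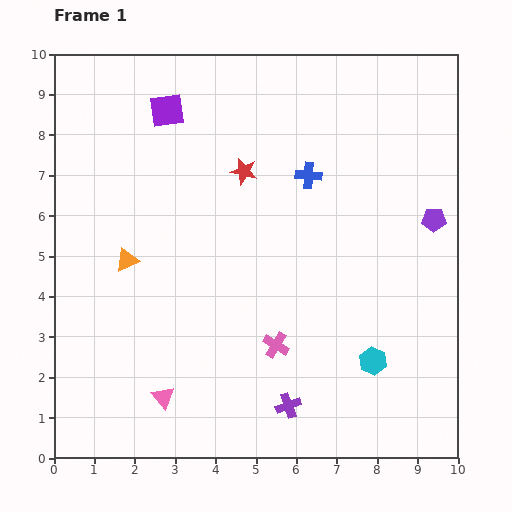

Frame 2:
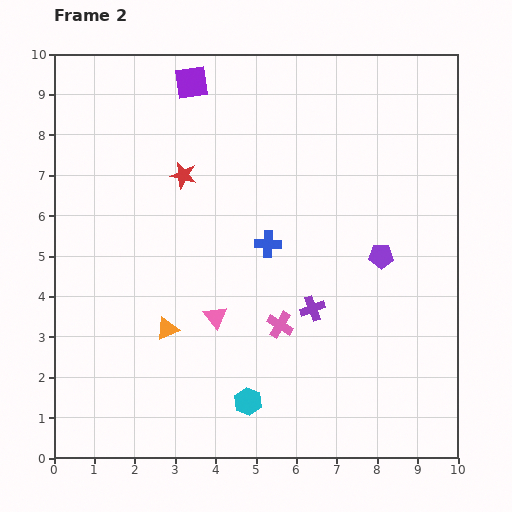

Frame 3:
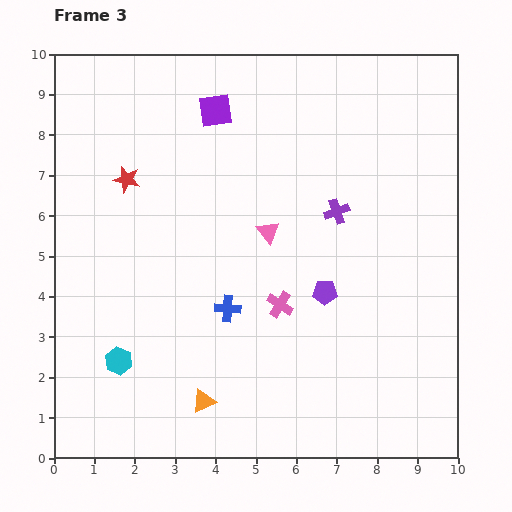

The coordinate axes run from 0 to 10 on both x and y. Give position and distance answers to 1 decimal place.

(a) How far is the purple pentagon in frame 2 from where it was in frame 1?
1.6

The purple pentagon moved from (9.4, 5.9) to (8.1, 5.0), a distance of √(1.3² + 0.9²) ≈ 1.6.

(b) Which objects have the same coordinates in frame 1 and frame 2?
none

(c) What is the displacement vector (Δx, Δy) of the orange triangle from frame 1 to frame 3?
(1.9, -3.5)

The orange triangle was at (1.8, 4.9) in frame 1 and (3.7, 1.4) in frame 3.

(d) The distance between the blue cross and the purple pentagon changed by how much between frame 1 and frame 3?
-0.9

Distance in frame 1: 3.3. Distance in frame 3: 2.4.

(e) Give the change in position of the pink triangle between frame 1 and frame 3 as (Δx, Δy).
(2.6, 4.1)

The pink triangle was at (2.7, 1.5) in frame 1 and (5.3, 5.6) in frame 3.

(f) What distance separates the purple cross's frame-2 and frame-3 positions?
2.5

The purple cross moved from (6.4, 3.7) to (7.0, 6.1), a distance of √(0.6² + 2.4²) ≈ 2.5.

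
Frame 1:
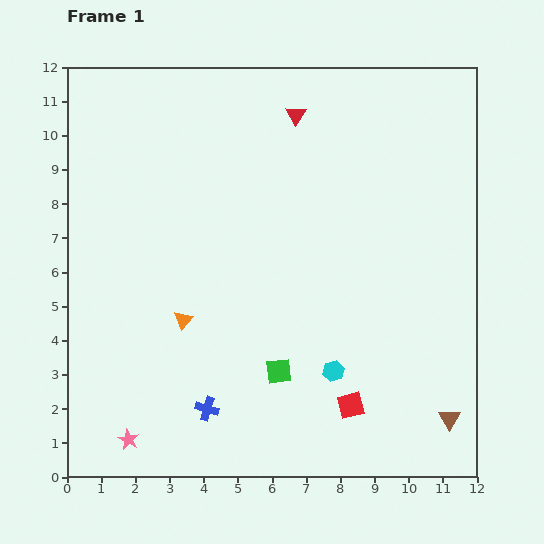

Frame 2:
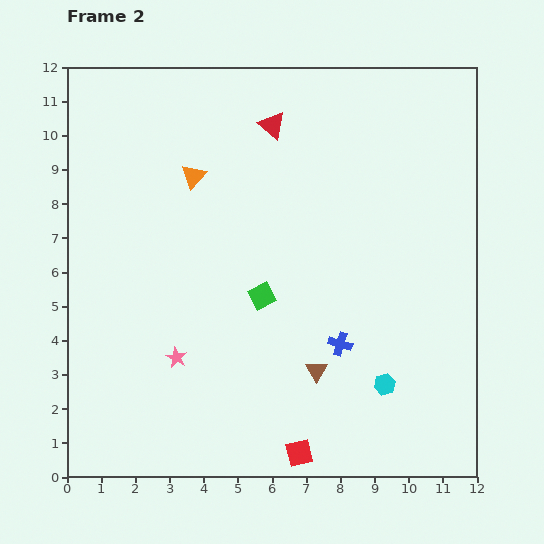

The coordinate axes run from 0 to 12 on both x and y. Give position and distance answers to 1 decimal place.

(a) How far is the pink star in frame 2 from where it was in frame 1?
2.8

The pink star moved from (1.8, 1.1) to (3.2, 3.5), a distance of √(1.4² + 2.4²) ≈ 2.8.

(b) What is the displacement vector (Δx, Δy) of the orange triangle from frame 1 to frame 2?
(0.3, 4.2)

The orange triangle was at (3.4, 4.6) in frame 1 and (3.7, 8.8) in frame 2.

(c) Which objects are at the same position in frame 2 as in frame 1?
none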